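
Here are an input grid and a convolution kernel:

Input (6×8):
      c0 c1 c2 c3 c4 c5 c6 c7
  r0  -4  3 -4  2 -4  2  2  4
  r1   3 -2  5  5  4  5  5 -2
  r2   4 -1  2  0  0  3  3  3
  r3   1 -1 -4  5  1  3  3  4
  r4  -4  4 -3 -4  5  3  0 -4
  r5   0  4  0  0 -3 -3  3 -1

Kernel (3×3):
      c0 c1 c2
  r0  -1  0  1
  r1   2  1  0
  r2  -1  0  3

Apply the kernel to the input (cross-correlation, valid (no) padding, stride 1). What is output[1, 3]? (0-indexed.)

4

The receptive field on the input at this output position is [5 4 5 / 0 0 3 / 5 1 3]. Elementwise product with the kernel and sum: 5·-1 + 5·1 + 0·2 + 0·1 + 5·-1 + 3·3.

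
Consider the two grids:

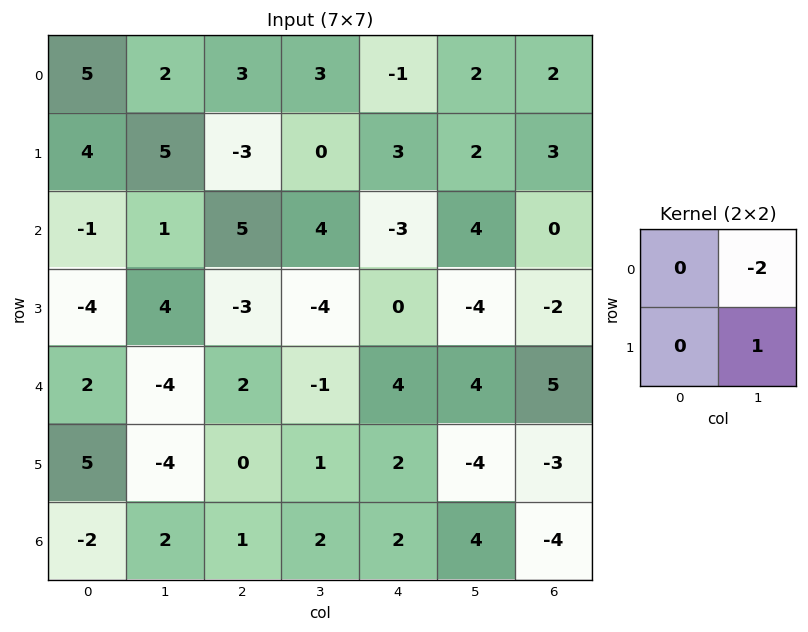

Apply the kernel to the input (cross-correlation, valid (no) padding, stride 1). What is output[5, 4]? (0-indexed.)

The receptive field on the input at this output position is [2 -4 / 2 4]. Elementwise product with the kernel and sum: -4·-2 + 4·1.

12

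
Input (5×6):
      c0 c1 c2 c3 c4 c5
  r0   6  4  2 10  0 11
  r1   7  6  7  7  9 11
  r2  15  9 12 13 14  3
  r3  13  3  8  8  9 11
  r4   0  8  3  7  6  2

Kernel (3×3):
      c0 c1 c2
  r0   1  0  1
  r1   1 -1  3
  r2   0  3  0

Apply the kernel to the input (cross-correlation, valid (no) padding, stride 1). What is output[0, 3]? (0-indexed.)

94

The receptive field on the input at this output position is [10 0 11 / 7 9 11 / 13 14 3]. Elementwise product with the kernel and sum: 10·1 + 11·1 + 7·1 + 9·-1 + 11·3 + 14·3.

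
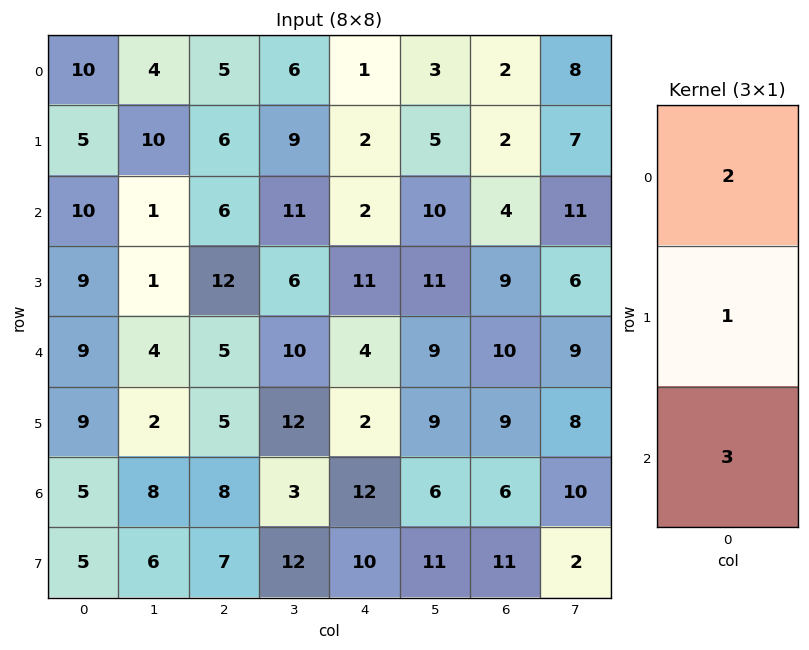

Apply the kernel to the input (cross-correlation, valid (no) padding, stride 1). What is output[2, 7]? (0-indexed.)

55

The receptive field on the input at this output position is [11 / 6 / 9]. Elementwise product with the kernel and sum: 11·2 + 6·1 + 9·3.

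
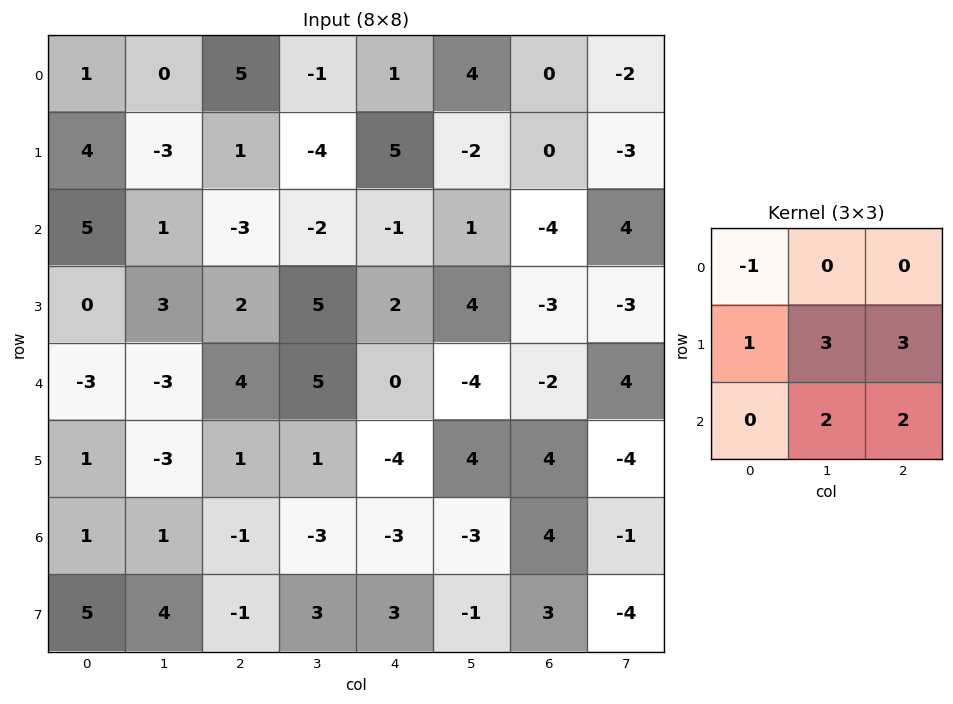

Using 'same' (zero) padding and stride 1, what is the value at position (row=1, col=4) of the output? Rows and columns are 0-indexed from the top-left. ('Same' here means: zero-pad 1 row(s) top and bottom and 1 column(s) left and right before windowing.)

6

The receptive field on the zero-padded input at this output position is [-1 1 4 / -4 5 -2 / -2 -1 1]. Elementwise product with the kernel and sum: -1·-1 + -4·1 + 5·3 + -2·3 + -1·2 + 1·2.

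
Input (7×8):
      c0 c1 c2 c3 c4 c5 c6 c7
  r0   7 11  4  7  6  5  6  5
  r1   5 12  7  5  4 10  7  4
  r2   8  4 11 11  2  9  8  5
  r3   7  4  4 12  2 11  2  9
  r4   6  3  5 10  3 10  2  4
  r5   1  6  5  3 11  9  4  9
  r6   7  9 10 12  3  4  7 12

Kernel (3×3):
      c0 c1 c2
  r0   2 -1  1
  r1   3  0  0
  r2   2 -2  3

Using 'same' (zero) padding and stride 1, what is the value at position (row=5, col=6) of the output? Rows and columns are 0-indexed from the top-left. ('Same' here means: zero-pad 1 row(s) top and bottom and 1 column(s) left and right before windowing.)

The receptive field on the zero-padded input at this output position is [10 2 4 / 9 4 9 / 4 7 12]. Elementwise product with the kernel and sum: 10·2 + 2·-1 + 4·1 + 9·3 + 4·2 + 7·-2 + 12·3.

79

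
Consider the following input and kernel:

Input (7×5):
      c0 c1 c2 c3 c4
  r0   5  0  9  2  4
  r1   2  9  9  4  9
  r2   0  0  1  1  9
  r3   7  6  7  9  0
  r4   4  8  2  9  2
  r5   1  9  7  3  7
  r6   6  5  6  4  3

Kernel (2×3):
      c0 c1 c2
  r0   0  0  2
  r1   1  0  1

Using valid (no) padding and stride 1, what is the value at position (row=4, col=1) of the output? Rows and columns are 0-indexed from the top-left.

The receptive field on the input at this output position is [8 2 9 / 9 7 3]. Elementwise product with the kernel and sum: 9·2 + 9·1 + 3·1.

30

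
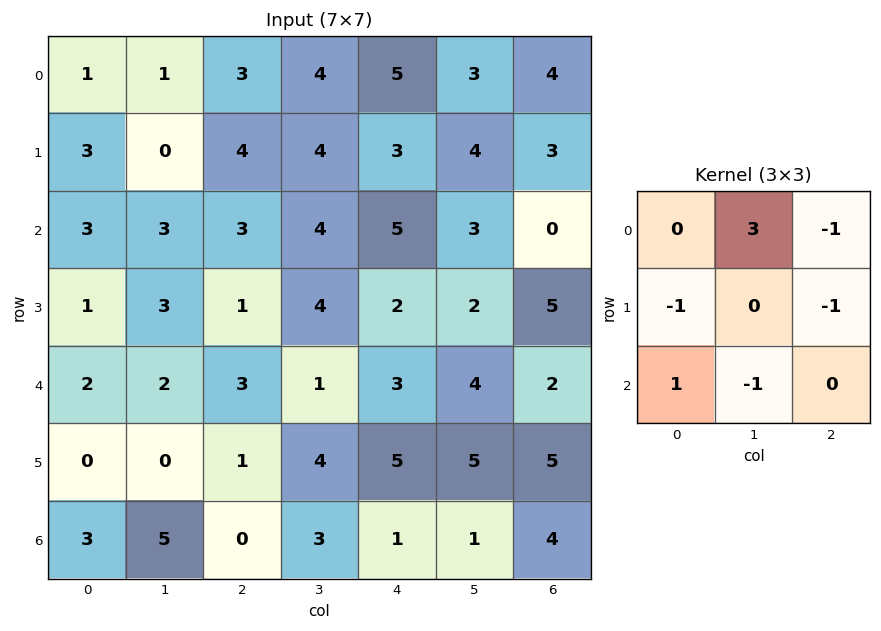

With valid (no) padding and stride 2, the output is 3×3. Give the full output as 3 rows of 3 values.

Output[0,0]: The receptive field on the input at this output position is [1 1 3 / 3 0 4 / 3 3 3]. Elementwise product with the kernel and sum: 1·3 + 3·-1 + 3·-1 + 4·-1 + 3·1 + 3·-1.

-7 -1 1
4 6 1
0 -9 0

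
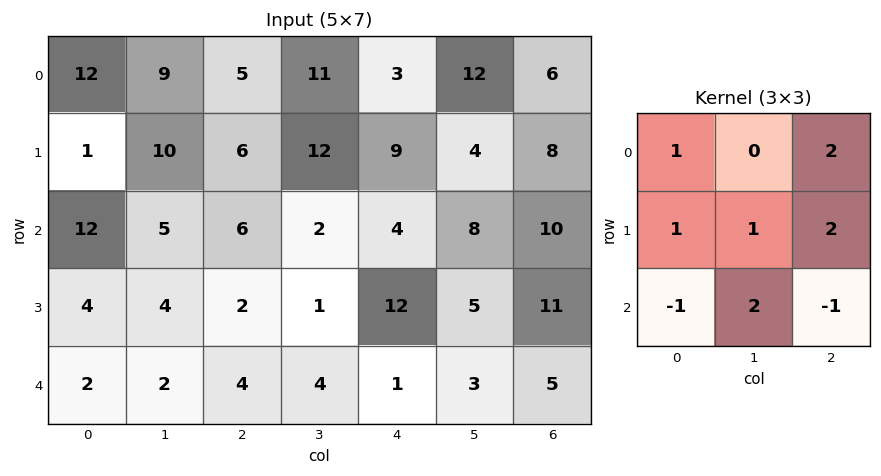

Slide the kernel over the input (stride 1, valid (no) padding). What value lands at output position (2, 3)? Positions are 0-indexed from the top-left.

The receptive field on the input at this output position is [2 4 8 / 1 12 5 / 4 1 3]. Elementwise product with the kernel and sum: 2·1 + 8·2 + 1·1 + 12·1 + 5·2 + 4·-1 + 1·2 + 3·-1.

36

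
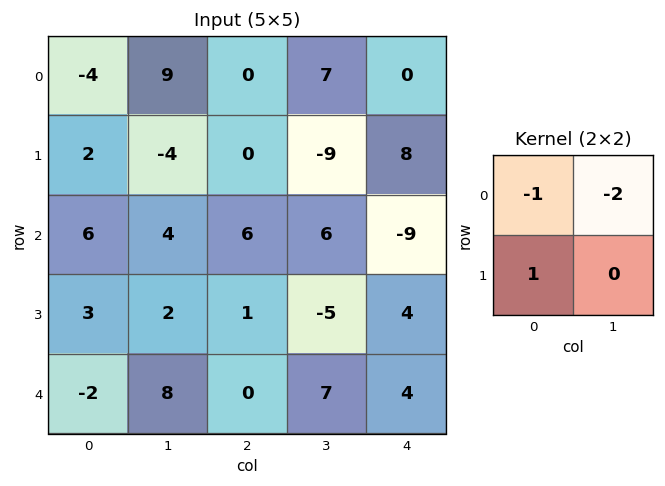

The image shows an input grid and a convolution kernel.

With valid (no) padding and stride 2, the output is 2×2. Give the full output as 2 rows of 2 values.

-12 -14
-11 -17

Output[0,0]: The receptive field on the input at this output position is [-4 9 / 2 -4]. Elementwise product with the kernel and sum: -4·-1 + 9·-2 + 2·1.
Output[0,1]: The receptive field on the input at this output position is [0 7 / 0 -9]. Elementwise product with the kernel and sum: 0·-1 + 7·-2 + 0·1.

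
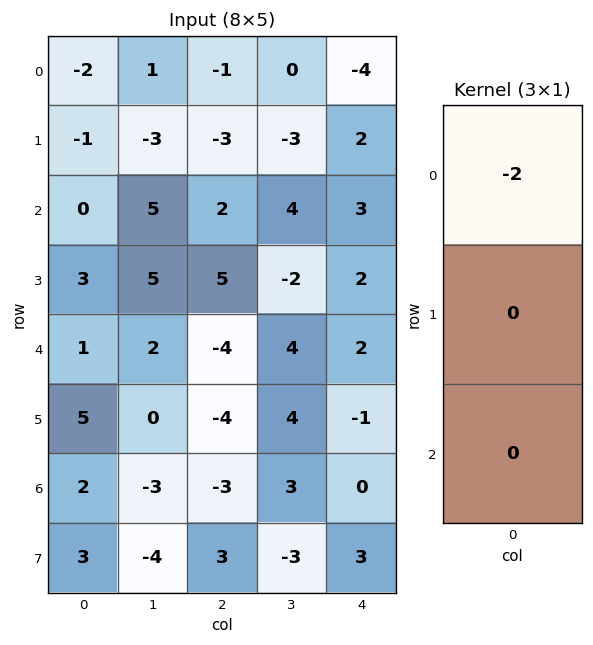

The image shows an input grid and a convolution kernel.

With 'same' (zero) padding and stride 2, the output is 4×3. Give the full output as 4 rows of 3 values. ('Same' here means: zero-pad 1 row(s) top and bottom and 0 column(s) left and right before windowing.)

Output[0,0]: The receptive field on the zero-padded input at this output position is [0 / -2 / -1]. Elementwise product with the kernel and sum: 0·-2.
Output[0,1]: The receptive field on the zero-padded input at this output position is [0 / -1 / -3]. Elementwise product with the kernel and sum: 0·-2.

0 0 0
2 6 -4
-6 -10 -4
-10 8 2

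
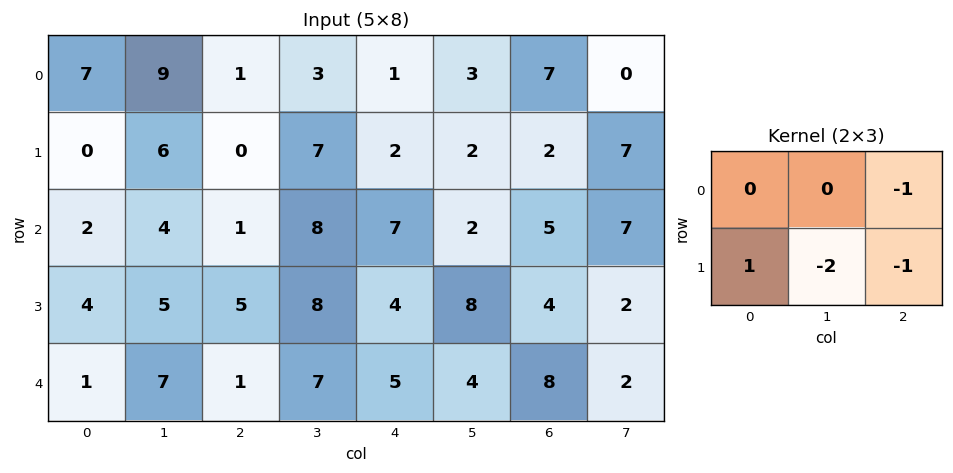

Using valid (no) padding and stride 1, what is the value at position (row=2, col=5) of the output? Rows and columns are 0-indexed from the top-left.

The receptive field on the input at this output position is [2 5 7 / 8 4 2]. Elementwise product with the kernel and sum: 7·-1 + 8·1 + 4·-2 + 2·-1.

-9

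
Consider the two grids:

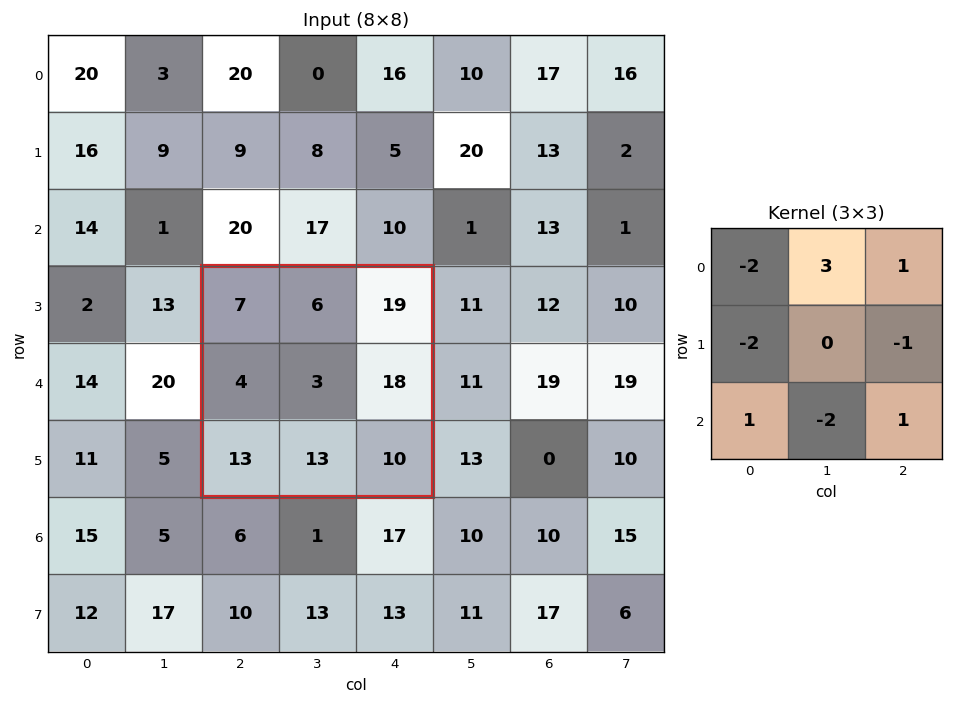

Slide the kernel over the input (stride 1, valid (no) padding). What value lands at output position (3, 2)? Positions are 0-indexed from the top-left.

The receptive field on the input at this output position is [7 6 19 / 4 3 18 / 13 13 10]. Elementwise product with the kernel and sum: 7·-2 + 6·3 + 19·1 + 4·-2 + 18·-1 + 13·1 + 13·-2 + 10·1.

-6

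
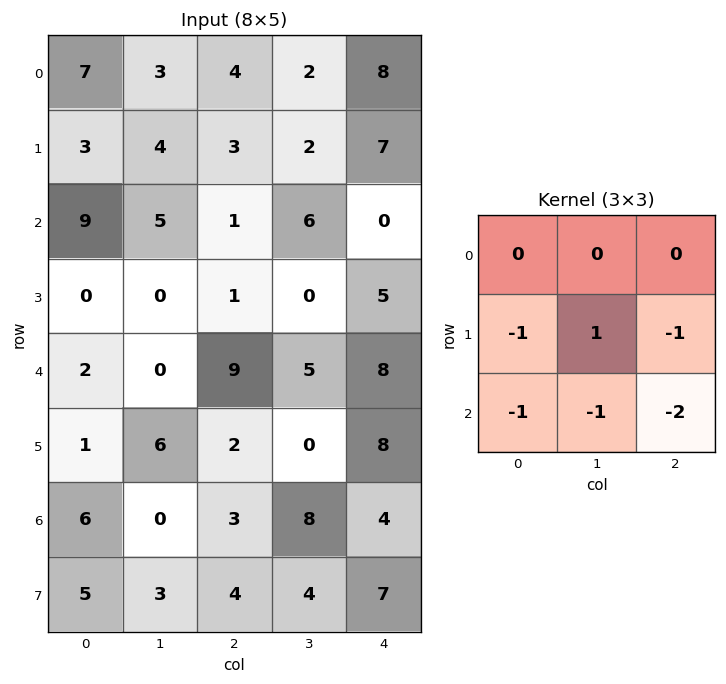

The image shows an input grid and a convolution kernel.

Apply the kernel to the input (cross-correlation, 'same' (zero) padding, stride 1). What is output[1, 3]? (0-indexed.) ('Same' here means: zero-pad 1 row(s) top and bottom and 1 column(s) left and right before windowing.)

The receptive field on the zero-padded input at this output position is [4 2 8 / 3 2 7 / 1 6 0]. Elementwise product with the kernel and sum: 3·-1 + 2·1 + 7·-1 + 1·-1 + 6·-1 + 0·-2.

-15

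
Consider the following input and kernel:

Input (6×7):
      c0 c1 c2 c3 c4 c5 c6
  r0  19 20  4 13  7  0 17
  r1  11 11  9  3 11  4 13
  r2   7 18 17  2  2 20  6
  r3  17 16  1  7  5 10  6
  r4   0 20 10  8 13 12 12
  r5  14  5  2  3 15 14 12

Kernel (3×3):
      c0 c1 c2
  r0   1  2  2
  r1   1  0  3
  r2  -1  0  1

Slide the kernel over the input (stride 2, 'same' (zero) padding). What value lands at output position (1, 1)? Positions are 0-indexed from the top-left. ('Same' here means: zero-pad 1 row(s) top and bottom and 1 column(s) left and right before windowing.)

50

The receptive field on the zero-padded input at this output position is [11 9 3 / 18 17 2 / 16 1 7]. Elementwise product with the kernel and sum: 11·1 + 9·2 + 3·2 + 18·1 + 2·3 + 16·-1 + 7·1.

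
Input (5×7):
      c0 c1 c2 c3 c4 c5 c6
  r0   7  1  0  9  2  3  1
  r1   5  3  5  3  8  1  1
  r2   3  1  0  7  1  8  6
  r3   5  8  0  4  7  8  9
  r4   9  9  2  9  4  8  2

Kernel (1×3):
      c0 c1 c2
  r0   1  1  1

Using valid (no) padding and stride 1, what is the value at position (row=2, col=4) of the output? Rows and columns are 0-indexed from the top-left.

15

The receptive field on the input at this output position is [1 8 6]. Elementwise product with the kernel and sum: 1·1 + 8·1 + 6·1.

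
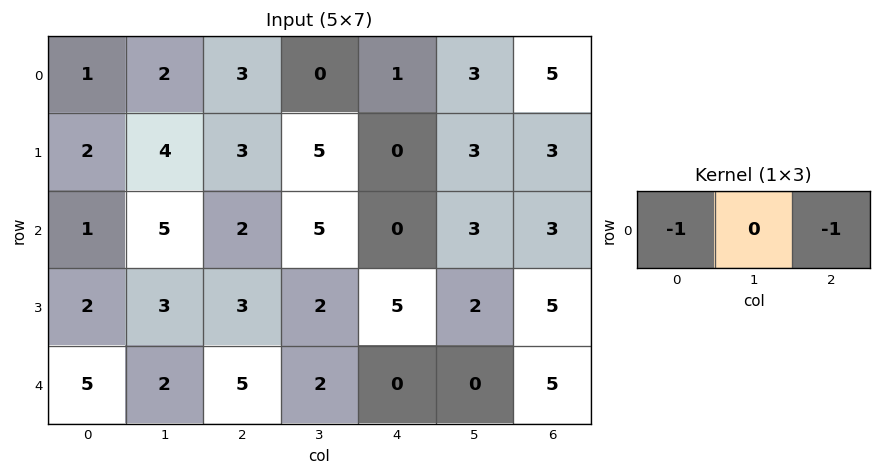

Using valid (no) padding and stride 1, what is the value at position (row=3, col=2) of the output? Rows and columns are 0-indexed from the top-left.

The receptive field on the input at this output position is [3 2 5]. Elementwise product with the kernel and sum: 3·-1 + 5·-1.

-8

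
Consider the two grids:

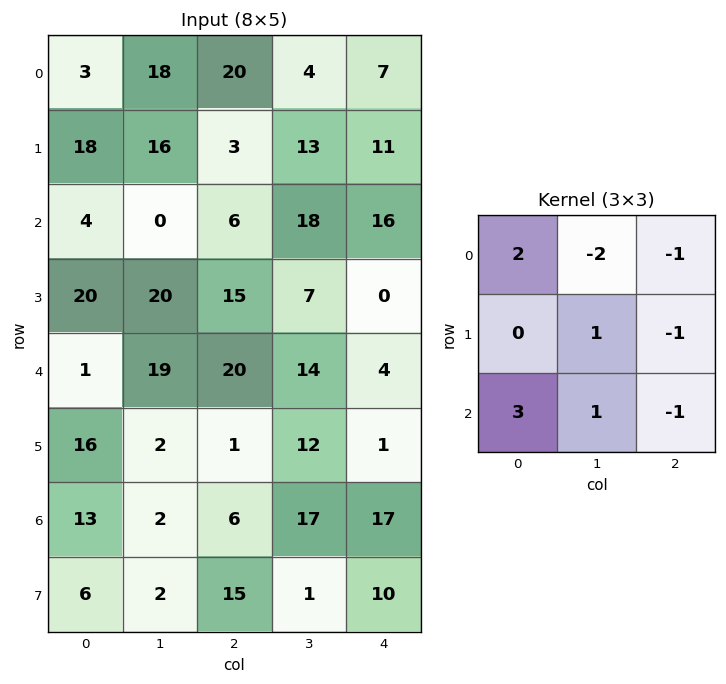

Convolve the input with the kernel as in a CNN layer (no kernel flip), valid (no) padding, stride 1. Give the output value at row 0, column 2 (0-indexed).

The receptive field on the input at this output position is [20 4 7 / 3 13 11 / 6 18 16]. Elementwise product with the kernel and sum: 20·2 + 4·-2 + 7·-1 + 13·1 + 11·-1 + 6·3 + 18·1 + 16·-1.

47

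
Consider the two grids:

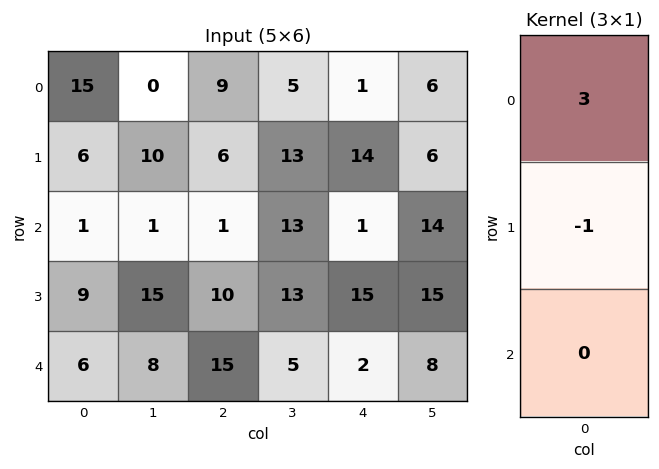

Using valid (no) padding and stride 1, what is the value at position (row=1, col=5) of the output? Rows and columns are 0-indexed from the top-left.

4

The receptive field on the input at this output position is [6 / 14 / 15]. Elementwise product with the kernel and sum: 6·3 + 14·-1.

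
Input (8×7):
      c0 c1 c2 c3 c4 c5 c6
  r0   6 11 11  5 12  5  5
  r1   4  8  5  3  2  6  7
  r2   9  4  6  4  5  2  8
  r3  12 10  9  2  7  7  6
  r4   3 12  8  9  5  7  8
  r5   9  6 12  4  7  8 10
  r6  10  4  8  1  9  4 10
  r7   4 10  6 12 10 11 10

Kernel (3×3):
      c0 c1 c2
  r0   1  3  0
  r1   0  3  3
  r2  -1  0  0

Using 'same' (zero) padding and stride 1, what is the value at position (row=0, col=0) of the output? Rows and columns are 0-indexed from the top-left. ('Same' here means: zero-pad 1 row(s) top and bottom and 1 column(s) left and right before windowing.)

The receptive field on the zero-padded input at this output position is [0 0 0 / 0 6 11 / 0 4 8]. Elementwise product with the kernel and sum: 0·1 + 0·3 + 6·3 + 11·3 + 0·-1.

51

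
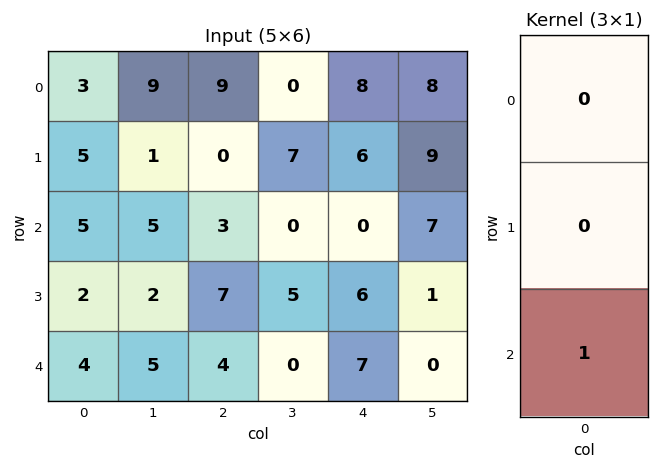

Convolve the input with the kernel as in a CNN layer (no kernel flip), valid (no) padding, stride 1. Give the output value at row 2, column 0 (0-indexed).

4

The receptive field on the input at this output position is [5 / 2 / 4]. Elementwise product with the kernel and sum: 4·1.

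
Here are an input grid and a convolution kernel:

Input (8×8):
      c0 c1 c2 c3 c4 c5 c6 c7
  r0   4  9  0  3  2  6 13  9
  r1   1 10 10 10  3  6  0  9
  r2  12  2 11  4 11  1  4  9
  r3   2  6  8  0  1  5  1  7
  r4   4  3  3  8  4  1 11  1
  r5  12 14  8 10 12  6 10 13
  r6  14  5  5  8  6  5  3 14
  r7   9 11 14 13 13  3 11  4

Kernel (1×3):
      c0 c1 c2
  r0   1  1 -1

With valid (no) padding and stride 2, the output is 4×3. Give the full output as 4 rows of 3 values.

13 1 -5
3 4 8
4 7 -6
14 7 8

Output[0,0]: The receptive field on the input at this output position is [4 9 0]. Elementwise product with the kernel and sum: 4·1 + 9·1 + 0·-1.
Output[0,1]: The receptive field on the input at this output position is [0 3 2]. Elementwise product with the kernel and sum: 0·1 + 3·1 + 2·-1.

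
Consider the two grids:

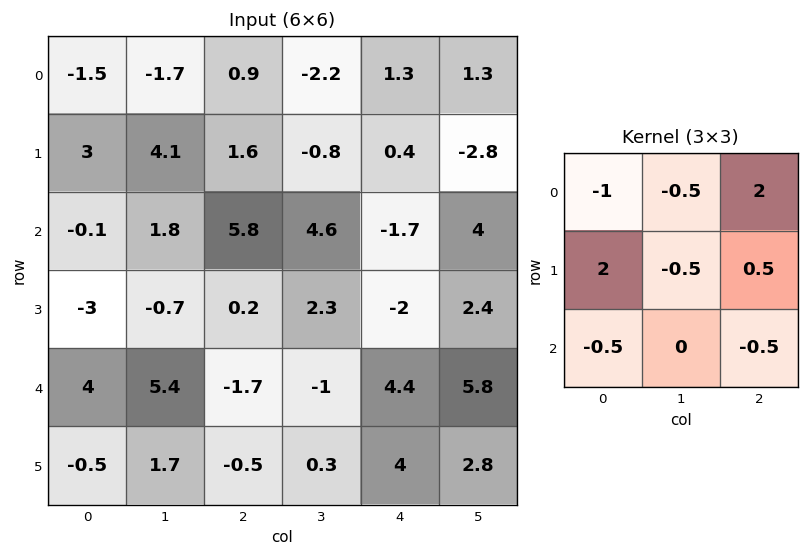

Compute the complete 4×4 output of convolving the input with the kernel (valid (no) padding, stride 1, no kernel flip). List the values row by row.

6.05 0.65 4.55 -3.35
1.35 -4.3 8.95 4.7
4.1 1.95 -14.6 8.65
8.7 15.35 -7.8 0.65

Output[0,0]: The receptive field on the input at this output position is [-1.5 -1.7 0.9 / 3 4.1 1.6 / -0.1 1.8 5.8]. Elementwise product with the kernel and sum: -1.5·-1 + -1.7·-0.5 + 0.9·2 + 3·2 + 4.1·-0.5 + 1.6·0.5 + -0.1·-0.5 + 5.8·-0.5.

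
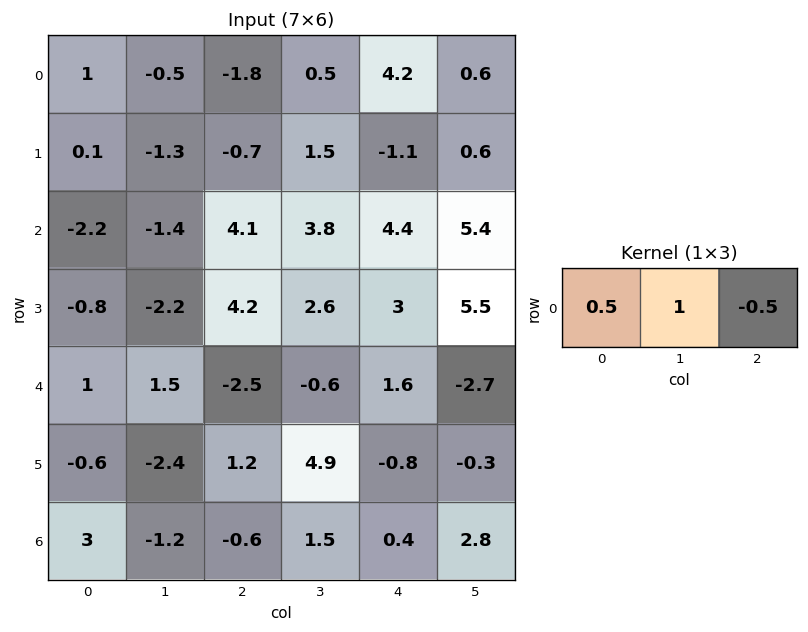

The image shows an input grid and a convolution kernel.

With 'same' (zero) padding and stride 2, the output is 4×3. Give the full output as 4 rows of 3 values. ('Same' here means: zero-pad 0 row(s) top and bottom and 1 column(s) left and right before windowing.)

1.25 -2.3 4.15
-1.5 1.5 3.6
0.25 -1.45 2.65
3.6 -1.95 -0.25

Output[0,0]: The receptive field on the zero-padded input at this output position is [0 1 -0.5]. Elementwise product with the kernel and sum: 0·0.5 + 1·1 + -0.5·-0.5.
Output[0,1]: The receptive field on the zero-padded input at this output position is [-0.5 -1.8 0.5]. Elementwise product with the kernel and sum: -0.5·0.5 + -1.8·1 + 0.5·-0.5.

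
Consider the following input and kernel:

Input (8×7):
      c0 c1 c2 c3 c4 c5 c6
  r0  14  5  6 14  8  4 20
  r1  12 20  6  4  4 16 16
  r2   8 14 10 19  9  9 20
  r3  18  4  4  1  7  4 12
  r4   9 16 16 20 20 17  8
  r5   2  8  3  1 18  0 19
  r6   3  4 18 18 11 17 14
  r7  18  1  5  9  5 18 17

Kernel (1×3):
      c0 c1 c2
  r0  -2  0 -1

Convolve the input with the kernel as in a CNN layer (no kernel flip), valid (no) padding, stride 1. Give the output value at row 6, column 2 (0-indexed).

The receptive field on the input at this output position is [18 18 11]. Elementwise product with the kernel and sum: 18·-2 + 11·-1.

-47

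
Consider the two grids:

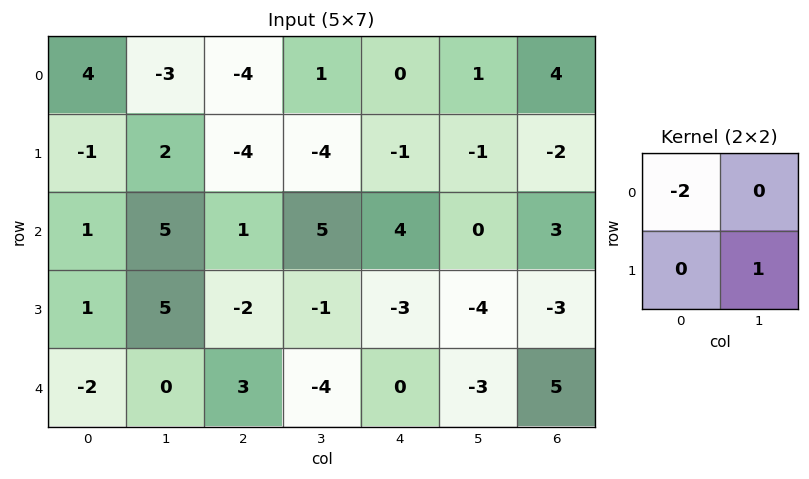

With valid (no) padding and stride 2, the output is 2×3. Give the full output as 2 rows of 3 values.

Output[0,0]: The receptive field on the input at this output position is [4 -3 / -1 2]. Elementwise product with the kernel and sum: 4·-2 + 2·1.
Output[0,1]: The receptive field on the input at this output position is [-4 1 / -4 -4]. Elementwise product with the kernel and sum: -4·-2 + -4·1.

-6 4 -1
3 -3 -12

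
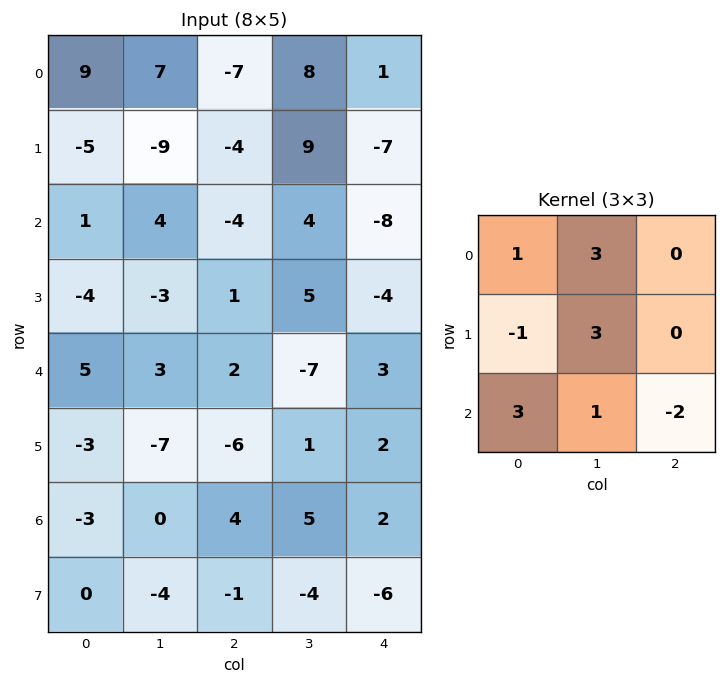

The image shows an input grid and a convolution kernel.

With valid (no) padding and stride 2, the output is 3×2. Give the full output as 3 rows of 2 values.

23 56
22 15
-21 3

Output[0,0]: The receptive field on the input at this output position is [9 7 -7 / -5 -9 -4 / 1 4 -4]. Elementwise product with the kernel and sum: 9·1 + 7·3 + -5·-1 + -9·3 + 1·3 + 4·1 + -4·-2.
Output[0,1]: The receptive field on the input at this output position is [-7 8 1 / -4 9 -7 / -4 4 -8]. Elementwise product with the kernel and sum: -7·1 + 8·3 + -4·-1 + 9·3 + -4·3 + 4·1 + -8·-2.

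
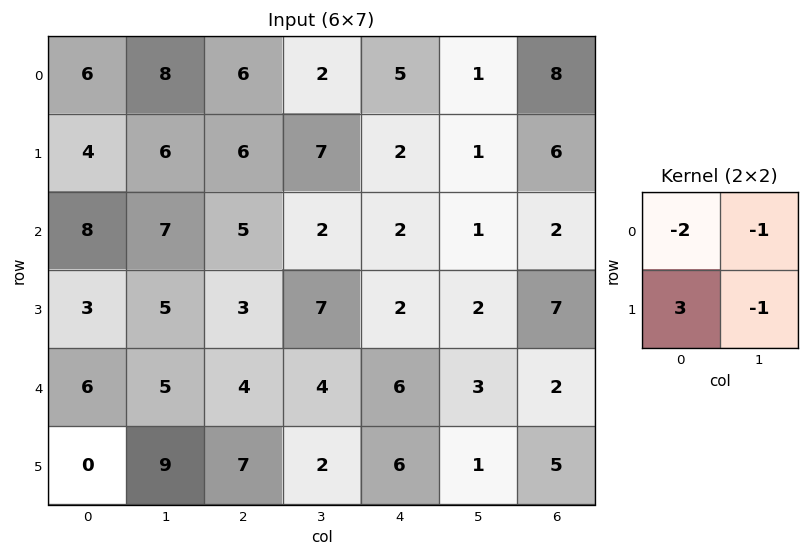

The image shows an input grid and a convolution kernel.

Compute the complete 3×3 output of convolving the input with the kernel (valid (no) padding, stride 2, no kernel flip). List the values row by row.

Output[0,0]: The receptive field on the input at this output position is [6 8 / 4 6]. Elementwise product with the kernel and sum: 6·-2 + 8·-1 + 4·3 + 6·-1.
Output[0,1]: The receptive field on the input at this output position is [6 2 / 6 7]. Elementwise product with the kernel and sum: 6·-2 + 2·-1 + 6·3 + 7·-1.

-14 -3 -6
-19 -10 -1
-26 7 2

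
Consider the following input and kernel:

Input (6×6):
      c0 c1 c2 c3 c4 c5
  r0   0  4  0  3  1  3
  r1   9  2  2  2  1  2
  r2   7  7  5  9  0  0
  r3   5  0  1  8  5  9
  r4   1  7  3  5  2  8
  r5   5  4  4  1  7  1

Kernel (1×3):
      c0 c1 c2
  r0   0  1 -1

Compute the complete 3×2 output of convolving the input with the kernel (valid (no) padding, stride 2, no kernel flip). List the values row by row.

4 2
2 9
4 3

Output[0,0]: The receptive field on the input at this output position is [0 4 0]. Elementwise product with the kernel and sum: 4·1 + 0·-1.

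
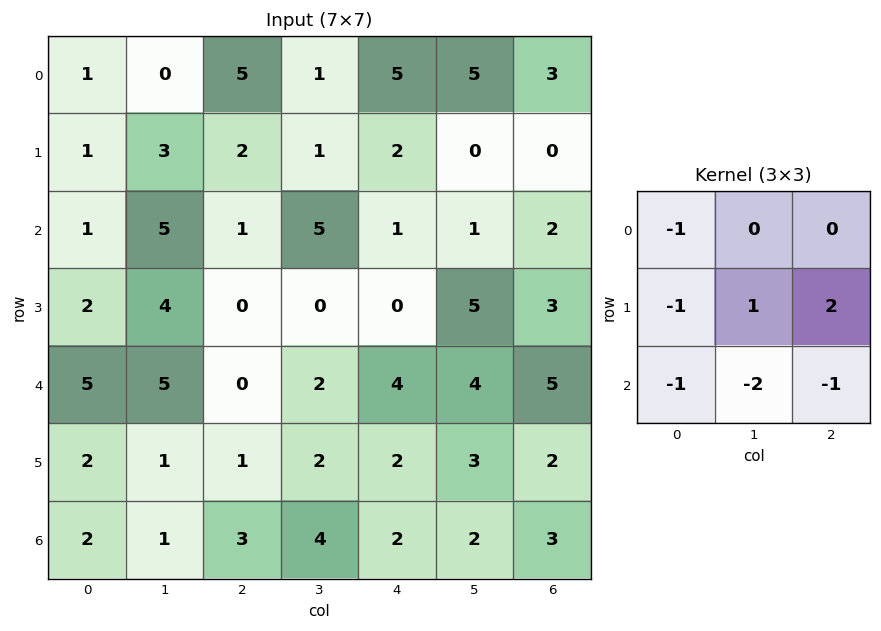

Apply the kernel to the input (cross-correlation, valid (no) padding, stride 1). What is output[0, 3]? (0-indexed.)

The receptive field on the input at this output position is [1 5 5 / 1 2 0 / 5 1 1]. Elementwise product with the kernel and sum: 1·-1 + 1·-1 + 2·1 + 0·2 + 5·-1 + 1·-2 + 1·-1.

-8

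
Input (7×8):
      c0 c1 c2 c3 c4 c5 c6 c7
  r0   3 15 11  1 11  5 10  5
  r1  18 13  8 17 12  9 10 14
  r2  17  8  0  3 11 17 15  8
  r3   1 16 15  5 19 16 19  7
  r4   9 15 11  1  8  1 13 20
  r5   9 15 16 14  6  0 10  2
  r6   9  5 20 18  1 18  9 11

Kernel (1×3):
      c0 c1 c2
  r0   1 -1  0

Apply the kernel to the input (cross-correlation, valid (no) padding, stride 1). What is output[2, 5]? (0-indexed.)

The receptive field on the input at this output position is [17 15 8]. Elementwise product with the kernel and sum: 17·1 + 15·-1.

2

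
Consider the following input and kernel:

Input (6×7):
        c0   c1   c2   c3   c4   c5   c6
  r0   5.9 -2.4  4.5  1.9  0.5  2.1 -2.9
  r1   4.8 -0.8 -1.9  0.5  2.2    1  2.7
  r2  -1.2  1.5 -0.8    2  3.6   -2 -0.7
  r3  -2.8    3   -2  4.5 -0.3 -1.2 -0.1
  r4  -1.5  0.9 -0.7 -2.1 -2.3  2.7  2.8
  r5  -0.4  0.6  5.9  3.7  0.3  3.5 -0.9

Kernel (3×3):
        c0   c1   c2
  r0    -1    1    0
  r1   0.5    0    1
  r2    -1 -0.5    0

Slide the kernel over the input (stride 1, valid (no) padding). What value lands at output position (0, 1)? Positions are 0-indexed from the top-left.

The receptive field on the input at this output position is [-2.4 4.5 1.9 / -0.8 -1.9 0.5 / 1.5 -0.8 2]. Elementwise product with the kernel and sum: -2.4·-1 + 4.5·1 + -0.8·0.5 + 0.5·1 + 1.5·-1 + -0.8·-0.5.

5.9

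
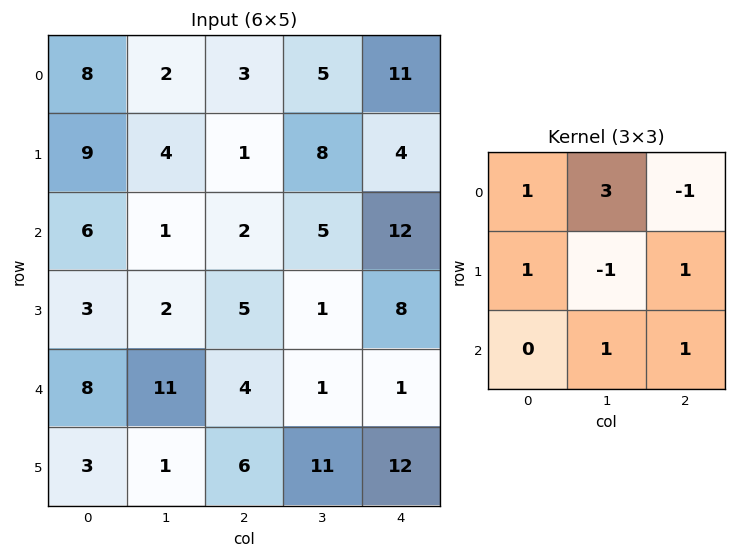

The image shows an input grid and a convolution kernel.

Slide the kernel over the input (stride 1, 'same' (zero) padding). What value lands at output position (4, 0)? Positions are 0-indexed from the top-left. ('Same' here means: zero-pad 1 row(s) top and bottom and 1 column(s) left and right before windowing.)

The receptive field on the zero-padded input at this output position is [0 3 2 / 0 8 11 / 0 3 1]. Elementwise product with the kernel and sum: 0·1 + 3·3 + 2·-1 + 0·1 + 8·-1 + 11·1 + 3·1 + 1·1.

14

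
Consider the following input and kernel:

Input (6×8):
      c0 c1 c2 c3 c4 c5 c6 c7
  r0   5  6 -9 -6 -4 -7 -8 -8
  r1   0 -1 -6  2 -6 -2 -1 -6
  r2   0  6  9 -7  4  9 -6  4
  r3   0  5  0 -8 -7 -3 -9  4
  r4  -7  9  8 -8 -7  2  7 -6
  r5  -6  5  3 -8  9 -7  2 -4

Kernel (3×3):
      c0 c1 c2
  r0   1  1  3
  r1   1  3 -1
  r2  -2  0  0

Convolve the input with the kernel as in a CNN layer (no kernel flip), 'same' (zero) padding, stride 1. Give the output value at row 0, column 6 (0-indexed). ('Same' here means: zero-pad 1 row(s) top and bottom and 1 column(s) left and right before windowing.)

-19

The receptive field on the zero-padded input at this output position is [0 0 0 / -7 -8 -8 / -2 -1 -6]. Elementwise product with the kernel and sum: 0·1 + 0·1 + 0·3 + -7·1 + -8·3 + -8·-1 + -2·-2.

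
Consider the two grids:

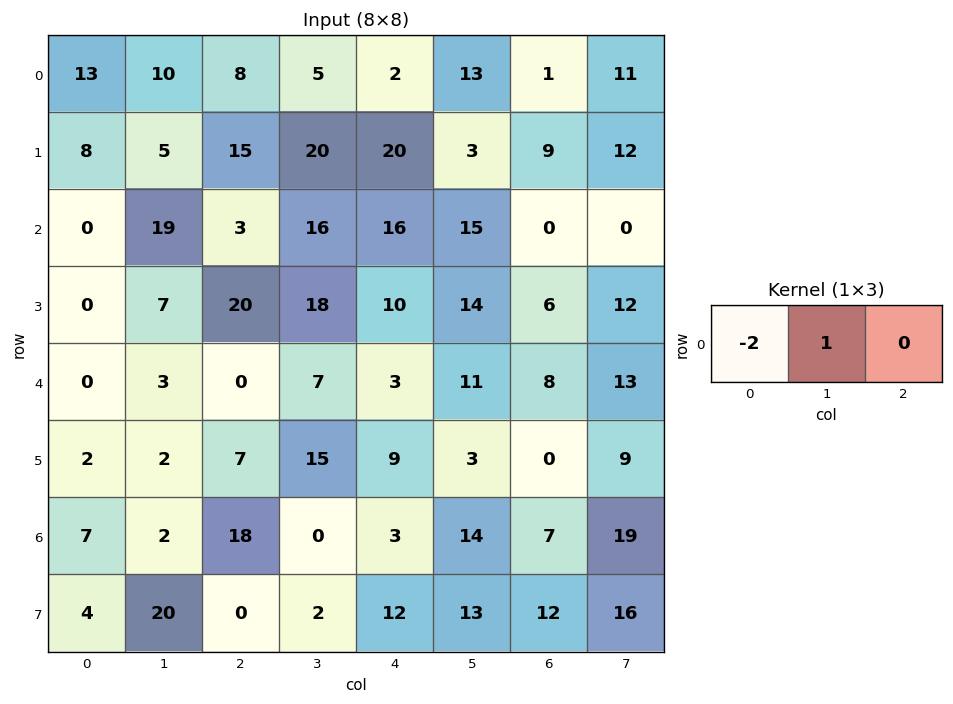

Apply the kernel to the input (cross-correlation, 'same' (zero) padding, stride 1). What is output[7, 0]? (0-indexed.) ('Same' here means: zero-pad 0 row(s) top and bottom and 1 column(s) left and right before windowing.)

4

The receptive field on the zero-padded input at this output position is [0 4 20]. Elementwise product with the kernel and sum: 0·-2 + 4·1.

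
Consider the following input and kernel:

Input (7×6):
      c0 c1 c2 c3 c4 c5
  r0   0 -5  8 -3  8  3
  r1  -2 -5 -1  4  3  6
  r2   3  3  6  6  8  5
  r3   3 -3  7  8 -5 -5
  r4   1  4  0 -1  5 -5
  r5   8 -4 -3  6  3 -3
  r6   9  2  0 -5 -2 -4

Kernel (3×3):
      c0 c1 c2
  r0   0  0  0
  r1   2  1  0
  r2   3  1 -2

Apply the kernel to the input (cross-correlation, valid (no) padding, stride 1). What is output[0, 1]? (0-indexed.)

-8

The receptive field on the input at this output position is [-5 8 -3 / -5 -1 4 / 3 6 6]. Elementwise product with the kernel and sum: -5·2 + -1·1 + 3·3 + 6·1 + 6·-2.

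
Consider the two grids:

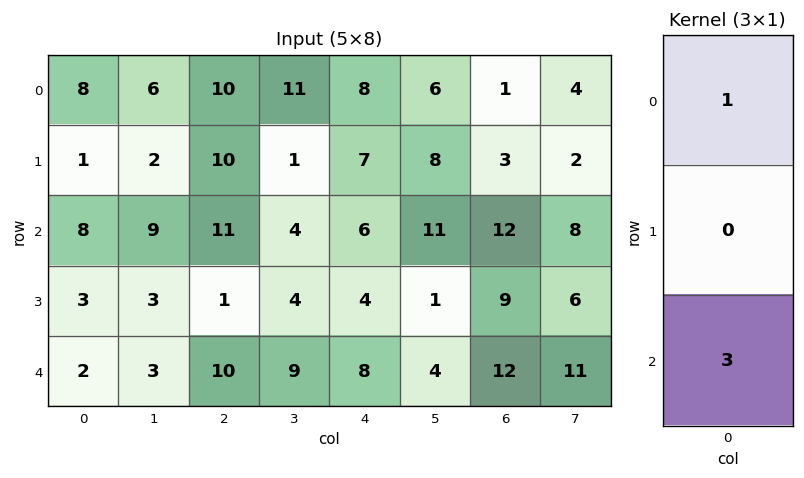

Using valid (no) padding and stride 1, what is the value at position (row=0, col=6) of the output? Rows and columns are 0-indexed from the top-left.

The receptive field on the input at this output position is [1 / 3 / 12]. Elementwise product with the kernel and sum: 1·1 + 12·3.

37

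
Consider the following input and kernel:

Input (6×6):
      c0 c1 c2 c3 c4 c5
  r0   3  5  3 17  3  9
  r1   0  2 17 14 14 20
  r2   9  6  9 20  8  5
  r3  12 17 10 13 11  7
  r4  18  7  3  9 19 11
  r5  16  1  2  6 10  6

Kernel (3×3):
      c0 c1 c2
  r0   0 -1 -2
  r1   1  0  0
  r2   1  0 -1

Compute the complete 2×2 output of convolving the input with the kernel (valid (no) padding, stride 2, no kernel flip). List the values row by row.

Output[0,0]: The receptive field on the input at this output position is [3 5 3 / 0 2 17 / 9 6 9]. Elementwise product with the kernel and sum: 5·-1 + 3·-2 + 0·1 + 9·1 + 9·-1.

-11 -5
3 -42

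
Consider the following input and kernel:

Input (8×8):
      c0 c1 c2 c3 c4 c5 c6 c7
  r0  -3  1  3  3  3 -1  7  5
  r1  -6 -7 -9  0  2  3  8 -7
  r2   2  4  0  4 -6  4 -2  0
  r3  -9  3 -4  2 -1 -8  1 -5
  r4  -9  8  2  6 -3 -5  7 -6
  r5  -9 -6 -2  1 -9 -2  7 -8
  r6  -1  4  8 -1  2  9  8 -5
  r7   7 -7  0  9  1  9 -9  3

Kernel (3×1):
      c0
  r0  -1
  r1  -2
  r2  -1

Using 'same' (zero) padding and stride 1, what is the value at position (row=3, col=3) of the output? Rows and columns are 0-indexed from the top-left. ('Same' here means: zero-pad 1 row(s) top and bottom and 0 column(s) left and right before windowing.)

The receptive field on the zero-padded input at this output position is [4 / 2 / 6]. Elementwise product with the kernel and sum: 4·-1 + 2·-2 + 6·-1.

-14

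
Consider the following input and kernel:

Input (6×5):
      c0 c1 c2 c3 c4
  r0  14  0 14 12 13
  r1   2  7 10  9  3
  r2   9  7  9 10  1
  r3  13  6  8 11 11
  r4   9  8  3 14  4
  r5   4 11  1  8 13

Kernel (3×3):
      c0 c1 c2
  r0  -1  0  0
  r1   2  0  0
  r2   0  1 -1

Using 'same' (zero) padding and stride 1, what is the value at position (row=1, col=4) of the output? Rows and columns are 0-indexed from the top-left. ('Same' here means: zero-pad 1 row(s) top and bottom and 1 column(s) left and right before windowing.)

The receptive field on the zero-padded input at this output position is [12 13 0 / 9 3 0 / 10 1 0]. Elementwise product with the kernel and sum: 12·-1 + 9·2 + 1·1 + 0·-1.

7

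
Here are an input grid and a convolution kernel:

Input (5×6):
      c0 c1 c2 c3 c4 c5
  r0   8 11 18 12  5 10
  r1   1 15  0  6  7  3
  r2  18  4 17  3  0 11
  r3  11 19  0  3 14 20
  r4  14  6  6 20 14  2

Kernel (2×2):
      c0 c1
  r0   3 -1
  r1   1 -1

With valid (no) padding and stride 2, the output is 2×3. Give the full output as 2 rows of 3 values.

-1 36 9
42 45 -17

Output[0,0]: The receptive field on the input at this output position is [8 11 / 1 15]. Elementwise product with the kernel and sum: 8·3 + 11·-1 + 1·1 + 15·-1.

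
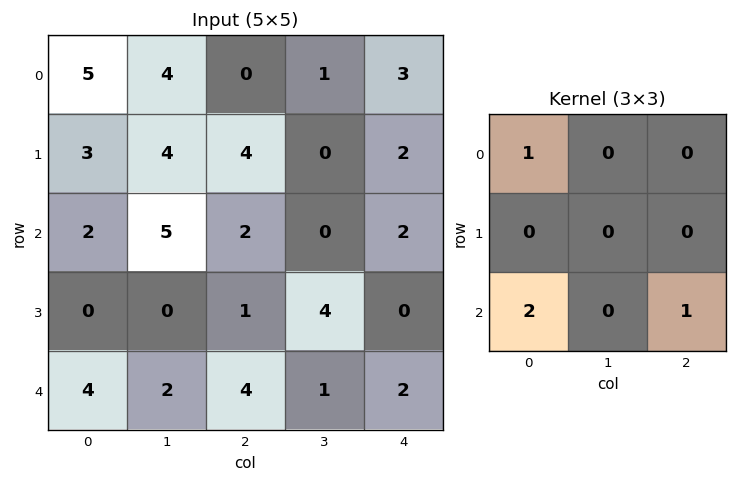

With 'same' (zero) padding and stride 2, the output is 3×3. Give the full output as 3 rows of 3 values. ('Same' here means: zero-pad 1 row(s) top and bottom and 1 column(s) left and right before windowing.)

Output[0,0]: The receptive field on the zero-padded input at this output position is [0 0 0 / 0 5 4 / 0 3 4]. Elementwise product with the kernel and sum: 0·1 + 0·2 + 4·1.

4 8 0
0 8 8
0 0 4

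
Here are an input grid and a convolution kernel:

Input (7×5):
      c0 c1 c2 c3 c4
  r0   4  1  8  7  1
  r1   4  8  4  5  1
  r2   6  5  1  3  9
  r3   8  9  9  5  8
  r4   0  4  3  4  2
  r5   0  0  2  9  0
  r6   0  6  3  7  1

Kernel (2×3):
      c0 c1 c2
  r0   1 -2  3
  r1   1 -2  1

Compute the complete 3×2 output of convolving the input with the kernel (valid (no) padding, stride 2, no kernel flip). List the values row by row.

18 -8
-2 29
3 -15

Output[0,0]: The receptive field on the input at this output position is [4 1 8 / 4 8 4]. Elementwise product with the kernel and sum: 4·1 + 1·-2 + 8·3 + 4·1 + 8·-2 + 4·1.
Output[0,1]: The receptive field on the input at this output position is [8 7 1 / 4 5 1]. Elementwise product with the kernel and sum: 8·1 + 7·-2 + 1·3 + 4·1 + 5·-2 + 1·1.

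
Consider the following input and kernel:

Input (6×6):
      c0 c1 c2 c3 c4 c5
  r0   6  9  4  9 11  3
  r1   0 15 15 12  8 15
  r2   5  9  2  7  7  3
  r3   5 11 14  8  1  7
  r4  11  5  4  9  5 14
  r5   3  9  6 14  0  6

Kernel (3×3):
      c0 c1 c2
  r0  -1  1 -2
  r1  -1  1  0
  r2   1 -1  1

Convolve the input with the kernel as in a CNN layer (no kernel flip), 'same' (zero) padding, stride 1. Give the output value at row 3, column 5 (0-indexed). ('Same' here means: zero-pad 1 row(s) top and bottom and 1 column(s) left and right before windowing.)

The receptive field on the zero-padded input at this output position is [7 3 0 / 1 7 0 / 5 14 0]. Elementwise product with the kernel and sum: 7·-1 + 3·1 + 0·-2 + 1·-1 + 7·1 + 5·1 + 14·-1 + 0·1.

-7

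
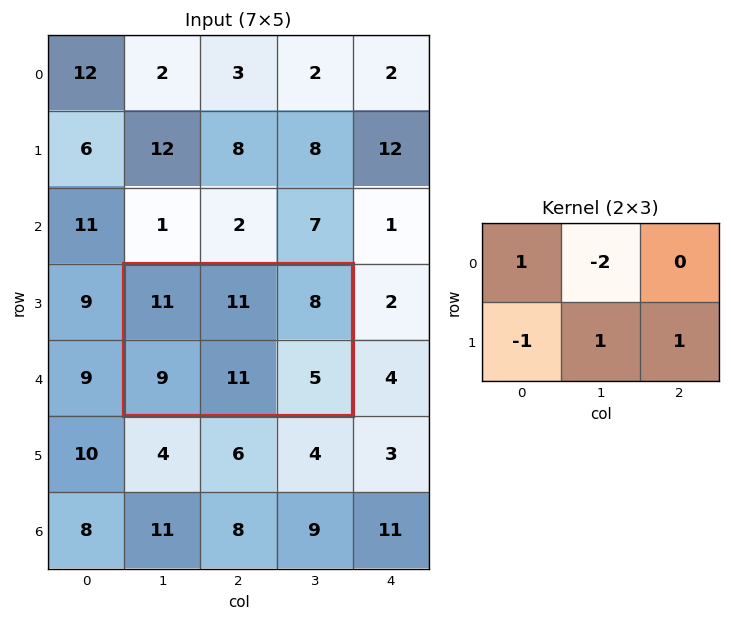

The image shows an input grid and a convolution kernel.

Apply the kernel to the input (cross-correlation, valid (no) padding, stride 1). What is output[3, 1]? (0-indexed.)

The receptive field on the input at this output position is [11 11 8 / 9 11 5]. Elementwise product with the kernel and sum: 11·1 + 11·-2 + 9·-1 + 11·1 + 5·1.

-4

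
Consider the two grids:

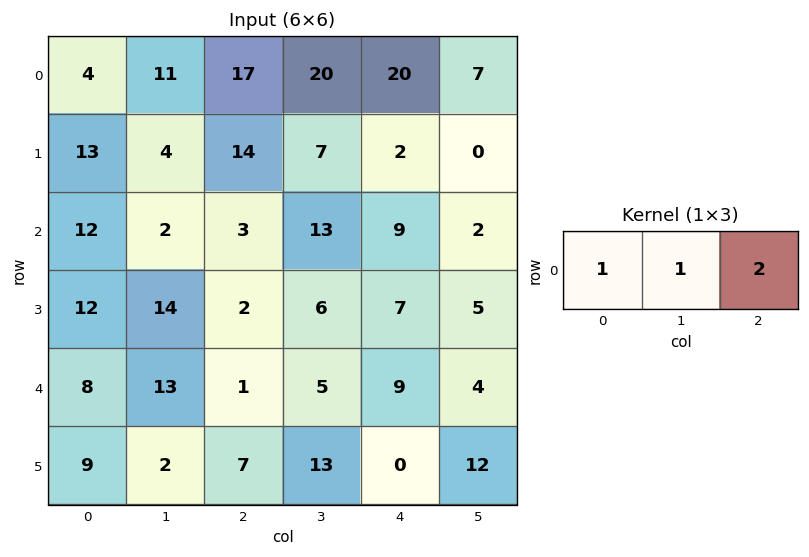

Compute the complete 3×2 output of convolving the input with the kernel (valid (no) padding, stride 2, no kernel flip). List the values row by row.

49 77
20 34
23 24

Output[0,0]: The receptive field on the input at this output position is [4 11 17]. Elementwise product with the kernel and sum: 4·1 + 11·1 + 17·2.
Output[0,1]: The receptive field on the input at this output position is [17 20 20]. Elementwise product with the kernel and sum: 17·1 + 20·1 + 20·2.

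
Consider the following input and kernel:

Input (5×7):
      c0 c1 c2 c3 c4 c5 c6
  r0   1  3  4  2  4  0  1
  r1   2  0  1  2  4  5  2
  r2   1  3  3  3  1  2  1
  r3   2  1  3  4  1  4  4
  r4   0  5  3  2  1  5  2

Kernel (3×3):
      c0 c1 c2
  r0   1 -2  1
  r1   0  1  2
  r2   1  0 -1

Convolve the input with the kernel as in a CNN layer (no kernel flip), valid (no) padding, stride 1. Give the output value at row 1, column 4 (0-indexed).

-3

The receptive field on the input at this output position is [4 5 2 / 1 2 1 / 1 4 4]. Elementwise product with the kernel and sum: 4·1 + 5·-2 + 2·1 + 2·1 + 1·2 + 1·1 + 4·-1.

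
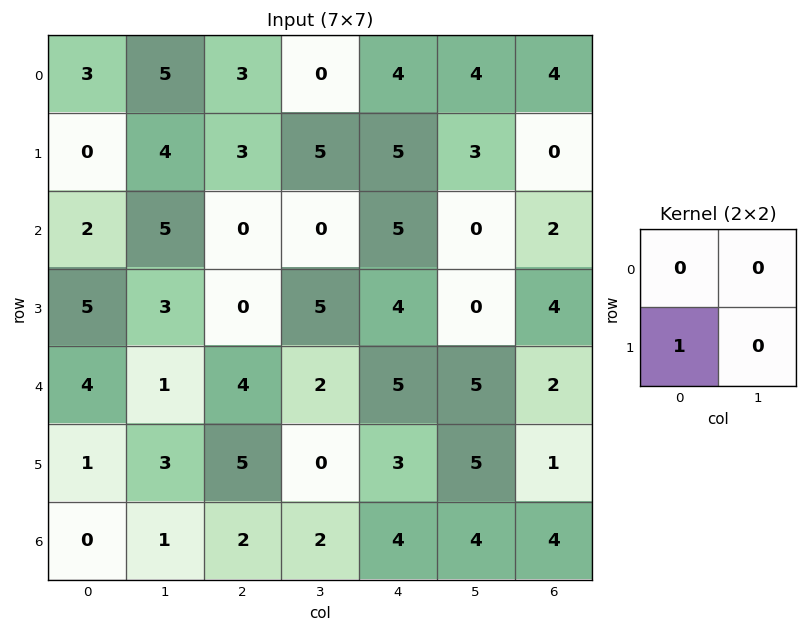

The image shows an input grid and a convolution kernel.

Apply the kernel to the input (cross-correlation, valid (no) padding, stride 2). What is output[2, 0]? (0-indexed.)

The receptive field on the input at this output position is [4 1 / 1 3]. Elementwise product with the kernel and sum: 1·1.

1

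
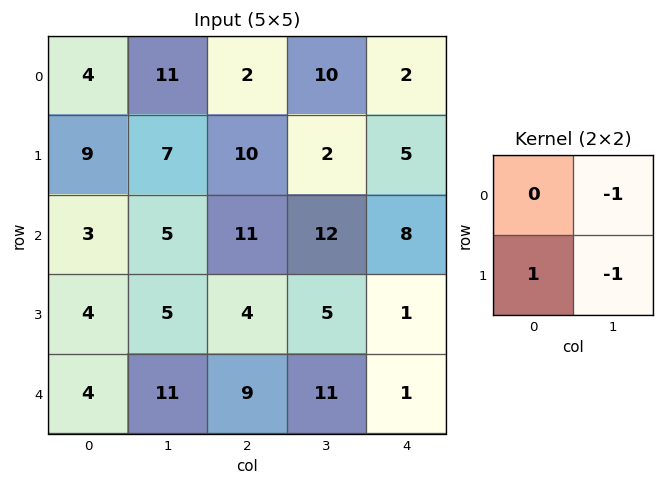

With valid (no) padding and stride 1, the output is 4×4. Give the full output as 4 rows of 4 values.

-9 -5 -2 -5
-9 -16 -3 -1
-6 -10 -13 -4
-12 -2 -7 9

Output[0,0]: The receptive field on the input at this output position is [4 11 / 9 7]. Elementwise product with the kernel and sum: 11·-1 + 9·1 + 7·-1.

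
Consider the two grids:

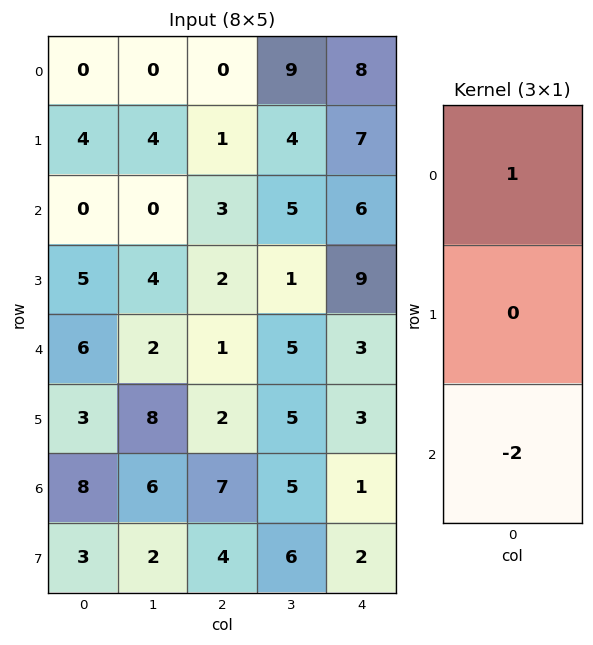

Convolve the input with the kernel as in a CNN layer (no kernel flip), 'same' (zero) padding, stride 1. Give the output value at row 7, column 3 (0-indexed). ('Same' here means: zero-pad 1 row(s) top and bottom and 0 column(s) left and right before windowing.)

The receptive field on the zero-padded input at this output position is [5 / 6 / 0]. Elementwise product with the kernel and sum: 5·1 + 0·-2.

5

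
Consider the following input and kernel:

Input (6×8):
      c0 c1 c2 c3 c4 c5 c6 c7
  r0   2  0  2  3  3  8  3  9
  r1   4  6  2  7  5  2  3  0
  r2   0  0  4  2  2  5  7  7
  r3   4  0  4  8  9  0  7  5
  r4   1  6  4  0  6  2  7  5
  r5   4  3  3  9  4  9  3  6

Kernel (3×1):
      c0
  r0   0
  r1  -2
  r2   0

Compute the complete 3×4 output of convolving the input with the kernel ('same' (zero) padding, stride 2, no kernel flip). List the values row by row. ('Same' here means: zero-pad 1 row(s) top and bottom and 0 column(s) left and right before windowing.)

Output[0,0]: The receptive field on the zero-padded input at this output position is [0 / 2 / 4]. Elementwise product with the kernel and sum: 2·-2.
Output[0,1]: The receptive field on the zero-padded input at this output position is [0 / 2 / 2]. Elementwise product with the kernel and sum: 2·-2.

-4 -4 -6 -6
0 -8 -4 -14
-2 -8 -12 -14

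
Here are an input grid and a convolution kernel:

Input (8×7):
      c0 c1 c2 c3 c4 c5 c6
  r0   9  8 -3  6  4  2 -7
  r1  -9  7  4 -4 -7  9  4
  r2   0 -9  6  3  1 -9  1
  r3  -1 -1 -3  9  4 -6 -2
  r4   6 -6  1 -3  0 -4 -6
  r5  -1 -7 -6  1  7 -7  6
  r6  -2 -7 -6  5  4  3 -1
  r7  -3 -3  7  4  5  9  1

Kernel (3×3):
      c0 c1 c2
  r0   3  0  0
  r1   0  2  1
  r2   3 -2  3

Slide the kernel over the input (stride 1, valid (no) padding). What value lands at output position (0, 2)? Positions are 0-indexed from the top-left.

The receptive field on the input at this output position is [-3 6 4 / 4 -4 -7 / 6 3 1]. Elementwise product with the kernel and sum: -3·3 + -4·2 + -7·1 + 6·3 + 3·-2 + 1·3.

-9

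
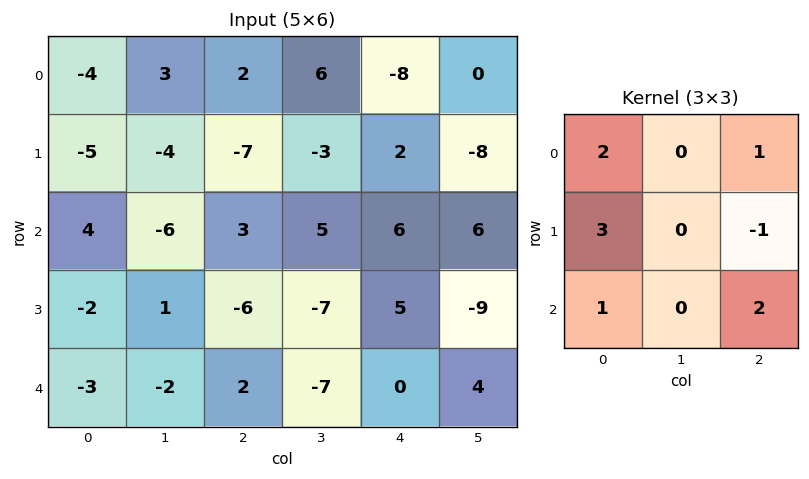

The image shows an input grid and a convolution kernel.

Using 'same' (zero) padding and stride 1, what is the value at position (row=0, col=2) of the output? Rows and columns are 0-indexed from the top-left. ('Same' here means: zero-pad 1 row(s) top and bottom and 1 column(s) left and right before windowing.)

-7

The receptive field on the zero-padded input at this output position is [0 0 0 / 3 2 6 / -4 -7 -3]. Elementwise product with the kernel and sum: 0·2 + 0·1 + 3·3 + 6·-1 + -4·1 + -3·2.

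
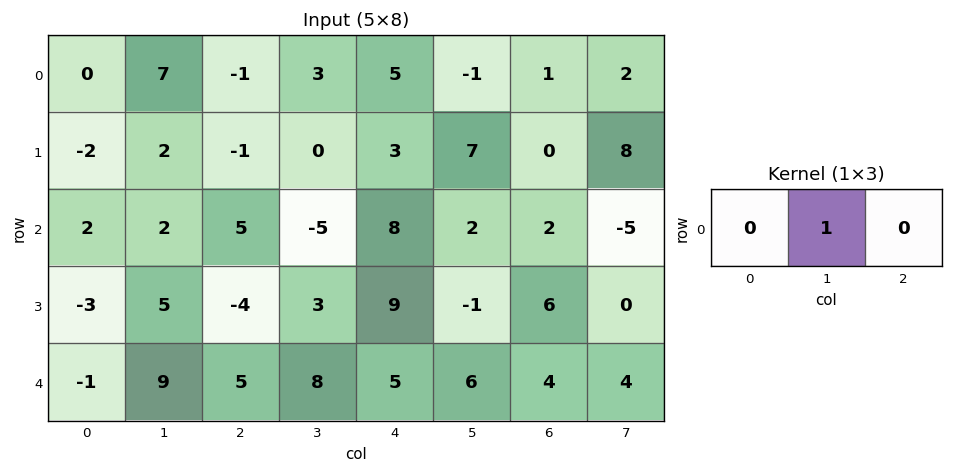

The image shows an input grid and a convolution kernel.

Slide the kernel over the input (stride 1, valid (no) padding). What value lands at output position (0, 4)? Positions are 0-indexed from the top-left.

-1

The receptive field on the input at this output position is [5 -1 1]. Elementwise product with the kernel and sum: -1·1.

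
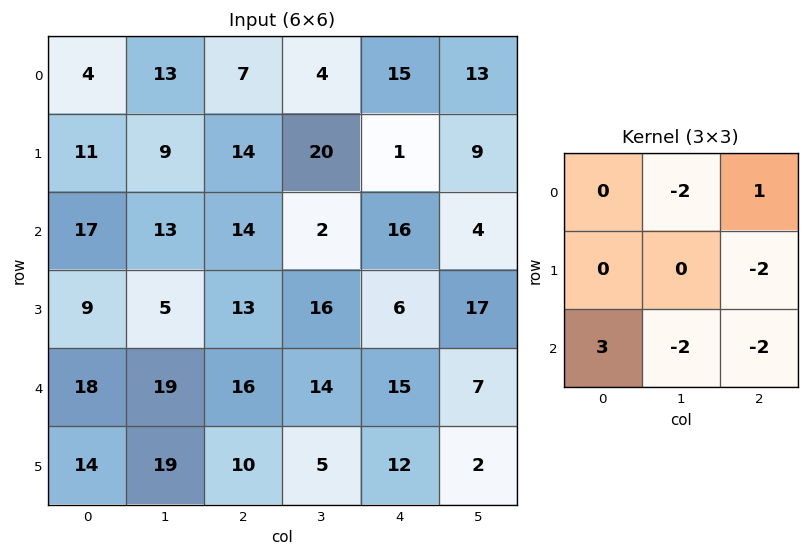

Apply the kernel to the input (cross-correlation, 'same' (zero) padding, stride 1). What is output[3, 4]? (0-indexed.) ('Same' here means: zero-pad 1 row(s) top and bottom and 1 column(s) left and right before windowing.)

-64

The receptive field on the zero-padded input at this output position is [2 16 4 / 16 6 17 / 14 15 7]. Elementwise product with the kernel and sum: 16·-2 + 4·1 + 17·-2 + 14·3 + 15·-2 + 7·-2.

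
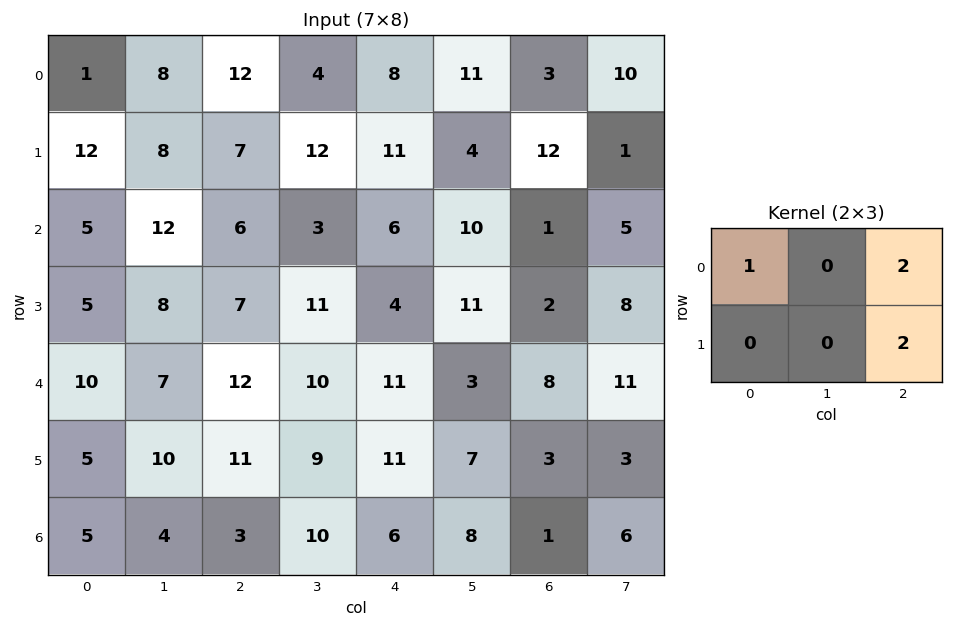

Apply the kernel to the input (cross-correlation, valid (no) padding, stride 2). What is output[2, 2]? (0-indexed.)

33

The receptive field on the input at this output position is [11 3 8 / 11 7 3]. Elementwise product with the kernel and sum: 11·1 + 8·2 + 3·2.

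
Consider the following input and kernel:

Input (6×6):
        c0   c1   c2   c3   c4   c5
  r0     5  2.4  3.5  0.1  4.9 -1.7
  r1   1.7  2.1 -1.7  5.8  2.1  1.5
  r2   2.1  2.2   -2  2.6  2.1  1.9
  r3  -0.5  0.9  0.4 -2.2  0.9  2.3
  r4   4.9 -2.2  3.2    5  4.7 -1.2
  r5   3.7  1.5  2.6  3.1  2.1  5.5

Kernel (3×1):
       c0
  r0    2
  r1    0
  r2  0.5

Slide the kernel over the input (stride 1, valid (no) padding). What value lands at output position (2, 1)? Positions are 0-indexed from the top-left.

3.3

The receptive field on the input at this output position is [2.2 / 0.9 / -2.2]. Elementwise product with the kernel and sum: 2.2·2 + -2.2·0.5.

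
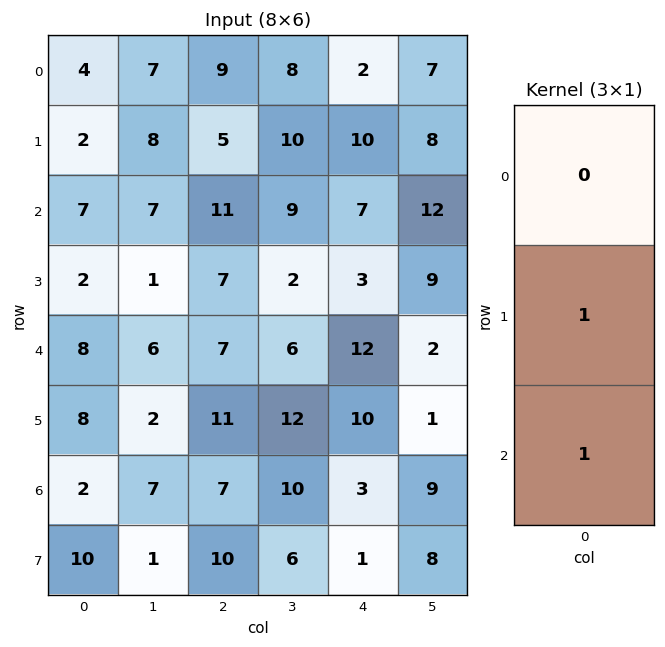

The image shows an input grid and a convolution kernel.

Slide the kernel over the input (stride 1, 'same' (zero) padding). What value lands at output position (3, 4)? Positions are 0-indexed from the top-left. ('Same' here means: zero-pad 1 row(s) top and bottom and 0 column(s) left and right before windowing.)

The receptive field on the zero-padded input at this output position is [7 / 3 / 12]. Elementwise product with the kernel and sum: 3·1 + 12·1.

15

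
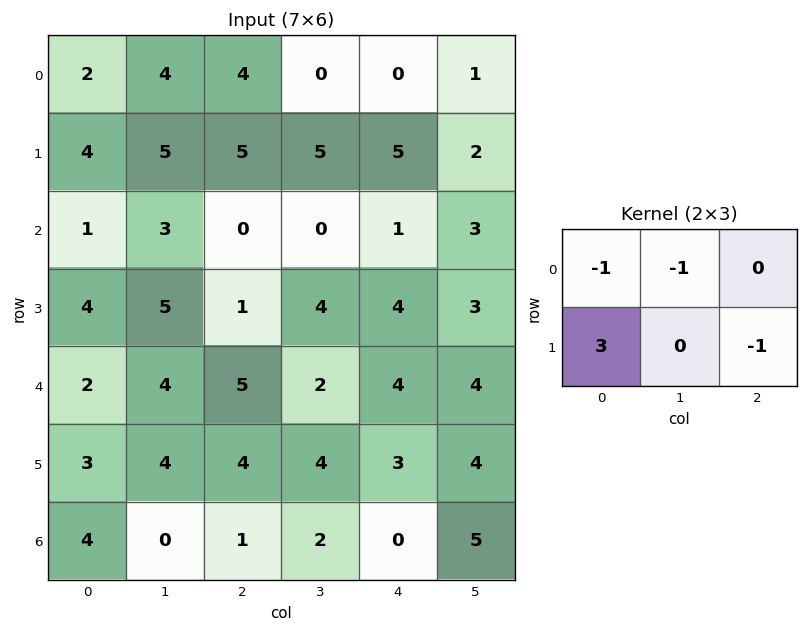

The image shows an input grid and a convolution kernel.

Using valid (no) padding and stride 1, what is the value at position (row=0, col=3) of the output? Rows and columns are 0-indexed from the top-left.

13

The receptive field on the input at this output position is [0 0 1 / 5 5 2]. Elementwise product with the kernel and sum: 0·-1 + 0·-1 + 5·3 + 2·-1.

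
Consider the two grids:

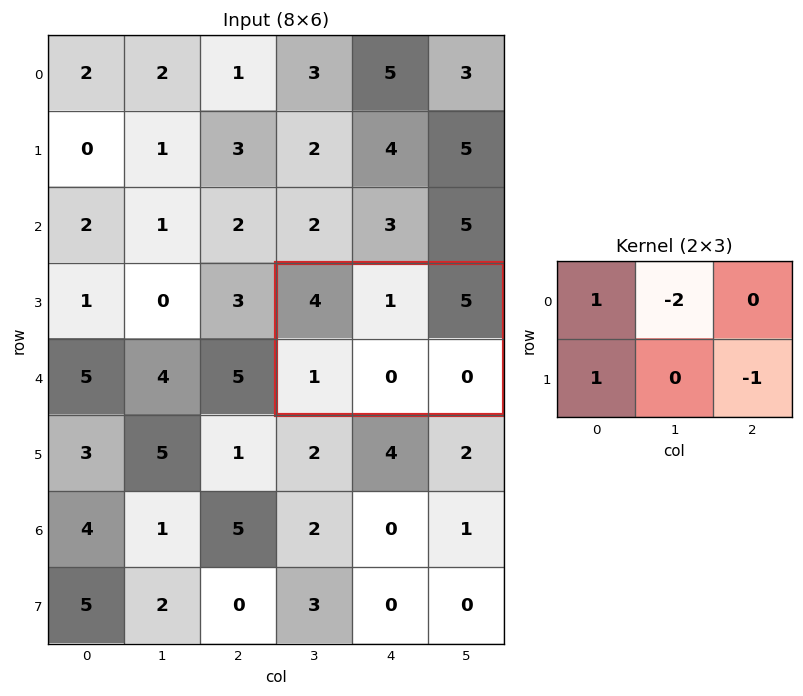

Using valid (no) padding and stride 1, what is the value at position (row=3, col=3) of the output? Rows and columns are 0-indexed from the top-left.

The receptive field on the input at this output position is [4 1 5 / 1 0 0]. Elementwise product with the kernel and sum: 4·1 + 1·-2 + 1·1 + 0·-1.

3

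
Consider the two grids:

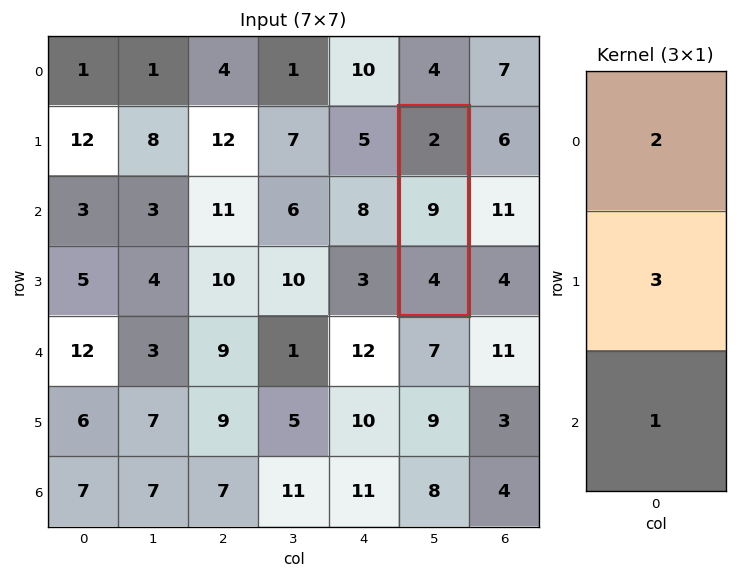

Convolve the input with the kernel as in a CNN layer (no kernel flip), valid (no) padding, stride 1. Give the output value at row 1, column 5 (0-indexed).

35

The receptive field on the input at this output position is [2 / 9 / 4]. Elementwise product with the kernel and sum: 2·2 + 9·3 + 4·1.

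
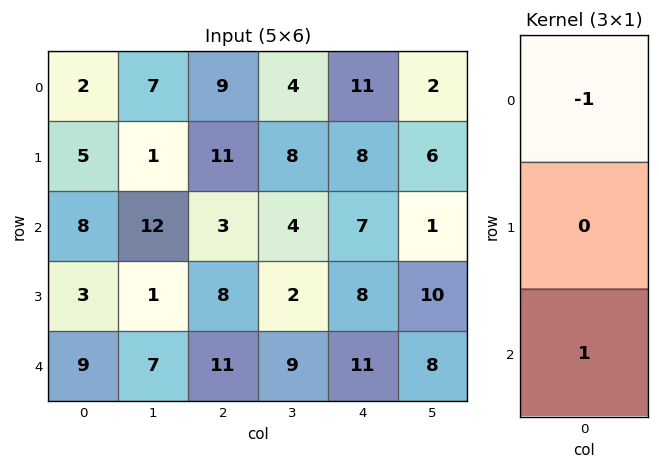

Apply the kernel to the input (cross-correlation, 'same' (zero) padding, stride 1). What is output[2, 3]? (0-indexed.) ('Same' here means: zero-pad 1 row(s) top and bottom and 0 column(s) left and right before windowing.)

-6

The receptive field on the zero-padded input at this output position is [8 / 4 / 2]. Elementwise product with the kernel and sum: 8·-1 + 2·1.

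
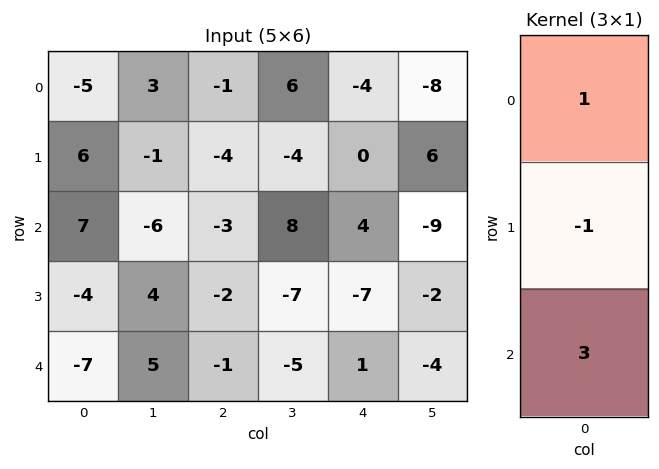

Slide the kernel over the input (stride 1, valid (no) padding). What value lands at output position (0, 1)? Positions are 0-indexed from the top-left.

-14

The receptive field on the input at this output position is [3 / -1 / -6]. Elementwise product with the kernel and sum: 3·1 + -1·-1 + -6·3.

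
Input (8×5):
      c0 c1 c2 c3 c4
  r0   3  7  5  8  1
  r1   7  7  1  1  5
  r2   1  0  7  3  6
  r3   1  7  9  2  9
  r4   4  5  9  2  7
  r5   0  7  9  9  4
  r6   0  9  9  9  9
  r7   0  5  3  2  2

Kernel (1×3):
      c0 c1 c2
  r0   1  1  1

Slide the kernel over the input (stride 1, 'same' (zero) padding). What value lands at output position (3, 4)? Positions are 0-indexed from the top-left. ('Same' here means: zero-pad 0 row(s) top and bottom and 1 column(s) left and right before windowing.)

11

The receptive field on the zero-padded input at this output position is [2 9 0]. Elementwise product with the kernel and sum: 2·1 + 9·1 + 0·1.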